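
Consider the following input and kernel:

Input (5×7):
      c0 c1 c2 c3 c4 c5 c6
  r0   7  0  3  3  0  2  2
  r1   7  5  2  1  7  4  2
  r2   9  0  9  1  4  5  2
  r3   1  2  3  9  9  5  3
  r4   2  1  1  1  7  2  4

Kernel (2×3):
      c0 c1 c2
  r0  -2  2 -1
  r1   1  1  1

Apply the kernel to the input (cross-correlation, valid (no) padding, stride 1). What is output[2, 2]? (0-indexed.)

1

The receptive field on the input at this output position is [9 1 4 / 3 9 9]. Elementwise product with the kernel and sum: 9·-2 + 1·2 + 4·-1 + 3·1 + 9·1 + 9·1.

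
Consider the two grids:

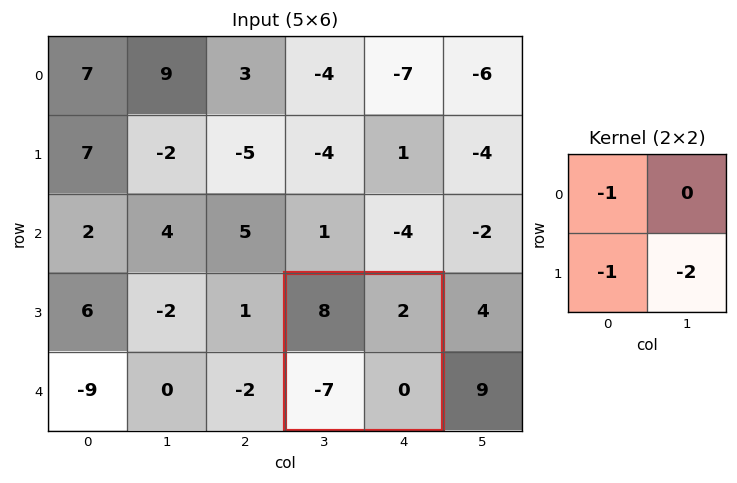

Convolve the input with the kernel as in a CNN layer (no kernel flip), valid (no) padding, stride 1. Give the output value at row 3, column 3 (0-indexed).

-1

The receptive field on the input at this output position is [8 2 / -7 0]. Elementwise product with the kernel and sum: 8·-1 + -7·-1 + 0·-2.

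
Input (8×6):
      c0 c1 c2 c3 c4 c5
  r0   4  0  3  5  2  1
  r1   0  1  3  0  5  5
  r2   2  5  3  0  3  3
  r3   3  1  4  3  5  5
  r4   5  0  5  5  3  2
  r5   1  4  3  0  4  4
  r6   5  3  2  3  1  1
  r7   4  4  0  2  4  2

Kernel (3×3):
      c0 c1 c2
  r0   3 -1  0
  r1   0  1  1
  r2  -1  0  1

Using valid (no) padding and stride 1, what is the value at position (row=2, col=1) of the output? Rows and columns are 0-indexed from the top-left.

24

The receptive field on the input at this output position is [5 3 0 / 1 4 3 / 0 5 5]. Elementwise product with the kernel and sum: 5·3 + 3·-1 + 4·1 + 3·1 + 0·-1 + 5·1.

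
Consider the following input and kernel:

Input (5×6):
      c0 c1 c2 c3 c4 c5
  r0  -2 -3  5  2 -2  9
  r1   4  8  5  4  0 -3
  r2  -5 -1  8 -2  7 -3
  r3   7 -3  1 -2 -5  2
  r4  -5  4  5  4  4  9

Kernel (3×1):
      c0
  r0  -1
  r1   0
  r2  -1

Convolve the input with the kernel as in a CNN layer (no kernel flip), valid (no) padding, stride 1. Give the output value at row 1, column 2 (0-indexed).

The receptive field on the input at this output position is [5 / 8 / 1]. Elementwise product with the kernel and sum: 5·-1 + 1·-1.

-6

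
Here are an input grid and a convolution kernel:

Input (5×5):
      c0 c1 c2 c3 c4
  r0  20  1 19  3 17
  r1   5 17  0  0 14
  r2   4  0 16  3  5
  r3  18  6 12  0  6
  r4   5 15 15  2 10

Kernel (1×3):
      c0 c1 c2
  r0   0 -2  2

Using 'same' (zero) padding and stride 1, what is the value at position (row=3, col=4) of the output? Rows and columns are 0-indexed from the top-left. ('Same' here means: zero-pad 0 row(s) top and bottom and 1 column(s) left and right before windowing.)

-12

The receptive field on the zero-padded input at this output position is [0 6 0]. Elementwise product with the kernel and sum: 6·-2 + 0·2.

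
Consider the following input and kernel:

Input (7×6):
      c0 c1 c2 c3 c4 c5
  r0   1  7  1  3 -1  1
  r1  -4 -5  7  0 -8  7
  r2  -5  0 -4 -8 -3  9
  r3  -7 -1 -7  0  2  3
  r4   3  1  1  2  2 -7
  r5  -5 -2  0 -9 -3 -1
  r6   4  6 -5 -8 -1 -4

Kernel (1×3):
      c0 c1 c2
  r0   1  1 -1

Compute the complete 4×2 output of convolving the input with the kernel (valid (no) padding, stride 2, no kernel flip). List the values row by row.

Output[0,0]: The receptive field on the input at this output position is [1 7 1]. Elementwise product with the kernel and sum: 1·1 + 7·1 + 1·-1.

7 5
-1 -9
3 1
15 -12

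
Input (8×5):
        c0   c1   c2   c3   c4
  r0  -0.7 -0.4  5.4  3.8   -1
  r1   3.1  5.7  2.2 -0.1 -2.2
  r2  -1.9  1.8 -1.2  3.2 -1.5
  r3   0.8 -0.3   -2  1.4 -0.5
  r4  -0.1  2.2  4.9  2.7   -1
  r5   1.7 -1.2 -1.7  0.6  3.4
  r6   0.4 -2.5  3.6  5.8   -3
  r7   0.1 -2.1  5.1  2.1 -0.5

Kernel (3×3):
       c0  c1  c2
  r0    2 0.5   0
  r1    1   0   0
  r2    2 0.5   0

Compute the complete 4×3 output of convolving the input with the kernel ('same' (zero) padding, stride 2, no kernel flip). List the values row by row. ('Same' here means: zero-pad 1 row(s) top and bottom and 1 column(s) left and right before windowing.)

1.55 12.1 2.5
1.95 12.7 4.45
1.25 -2.65 8.15
0.9 -7.4 12.65

Output[0,0]: The receptive field on the zero-padded input at this output position is [0 0 0 / 0 -0.7 -0.4 / 0 3.1 5.7]. Elementwise product with the kernel and sum: 0·2 + 0·0.5 + 0·1 + 0·2 + 3.1·0.5.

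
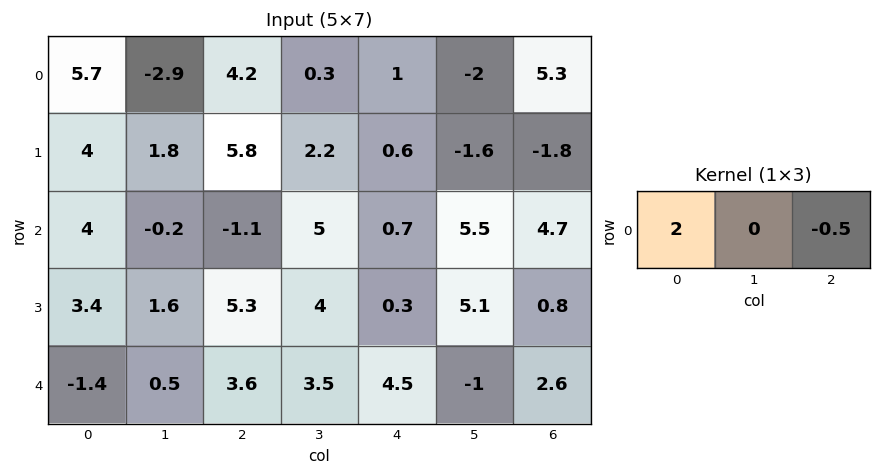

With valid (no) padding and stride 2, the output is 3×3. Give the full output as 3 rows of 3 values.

Output[0,0]: The receptive field on the input at this output position is [5.7 -2.9 4.2]. Elementwise product with the kernel and sum: 5.7·2 + 4.2·-0.5.

9.3 7.9 -0.65
8.55 -2.55 -0.95
-4.6 4.95 7.7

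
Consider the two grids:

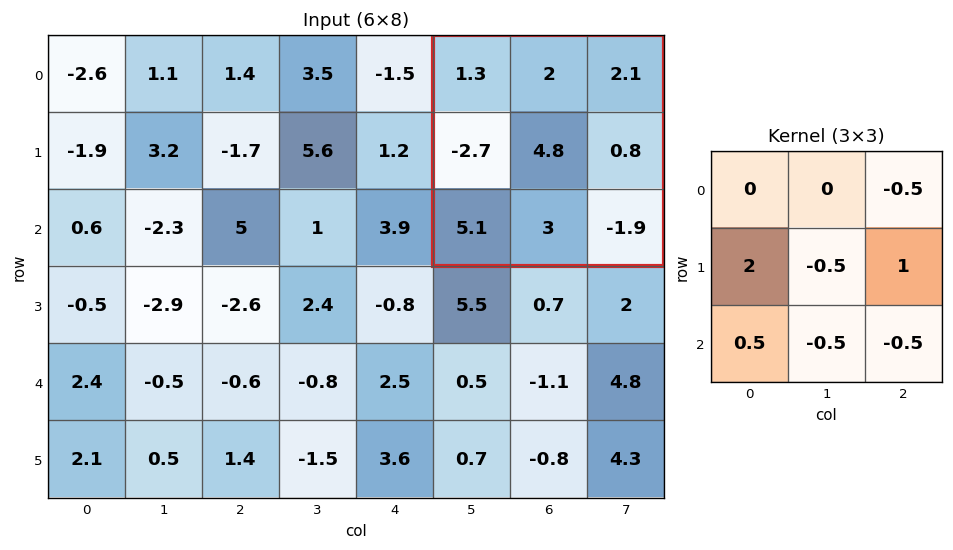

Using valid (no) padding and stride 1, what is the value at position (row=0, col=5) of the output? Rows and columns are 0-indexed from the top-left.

The receptive field on the input at this output position is [1.3 2 2.1 / -2.7 4.8 0.8 / 5.1 3 -1.9]. Elementwise product with the kernel and sum: 2.1·-0.5 + -2.7·2 + 4.8·-0.5 + 0.8·1 + 5.1·0.5 + 3·-0.5 + -1.9·-0.5.

-6.05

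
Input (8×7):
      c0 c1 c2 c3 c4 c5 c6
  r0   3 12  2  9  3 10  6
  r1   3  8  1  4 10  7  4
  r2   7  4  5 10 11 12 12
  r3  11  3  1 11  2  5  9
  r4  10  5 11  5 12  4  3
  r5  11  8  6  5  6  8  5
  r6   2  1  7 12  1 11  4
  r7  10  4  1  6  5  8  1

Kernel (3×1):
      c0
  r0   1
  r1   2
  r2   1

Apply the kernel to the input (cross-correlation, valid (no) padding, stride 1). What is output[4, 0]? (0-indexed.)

34

The receptive field on the input at this output position is [10 / 11 / 2]. Elementwise product with the kernel and sum: 10·1 + 11·2 + 2·1.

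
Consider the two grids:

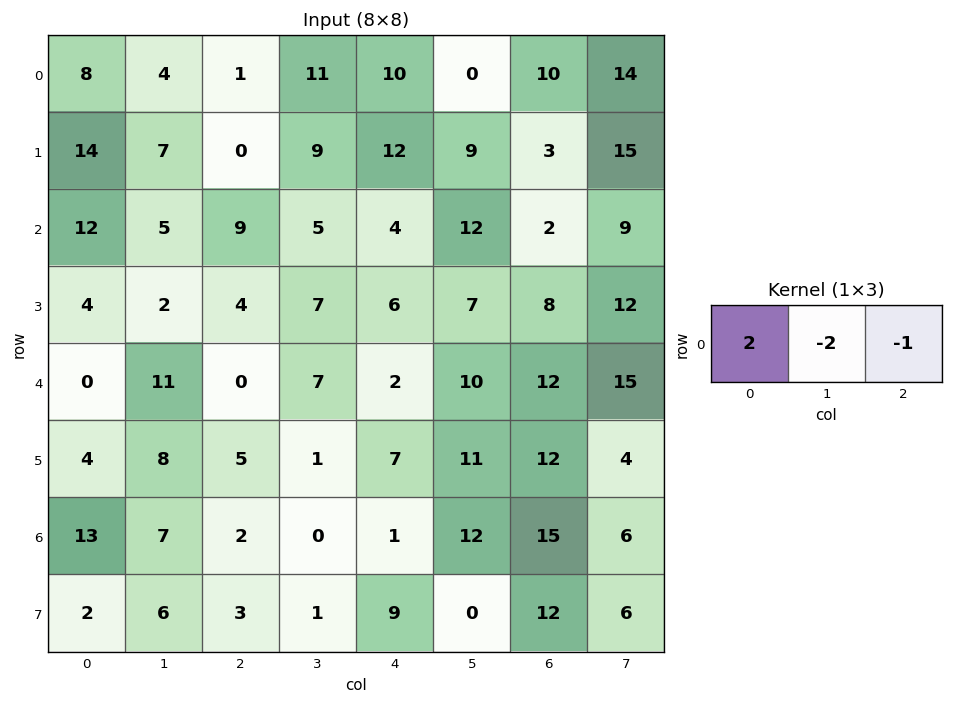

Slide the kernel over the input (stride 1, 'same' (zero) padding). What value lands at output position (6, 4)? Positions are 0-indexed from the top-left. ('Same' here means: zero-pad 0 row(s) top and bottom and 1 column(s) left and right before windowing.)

-14

The receptive field on the zero-padded input at this output position is [0 1 12]. Elementwise product with the kernel and sum: 0·2 + 1·-2 + 12·-1.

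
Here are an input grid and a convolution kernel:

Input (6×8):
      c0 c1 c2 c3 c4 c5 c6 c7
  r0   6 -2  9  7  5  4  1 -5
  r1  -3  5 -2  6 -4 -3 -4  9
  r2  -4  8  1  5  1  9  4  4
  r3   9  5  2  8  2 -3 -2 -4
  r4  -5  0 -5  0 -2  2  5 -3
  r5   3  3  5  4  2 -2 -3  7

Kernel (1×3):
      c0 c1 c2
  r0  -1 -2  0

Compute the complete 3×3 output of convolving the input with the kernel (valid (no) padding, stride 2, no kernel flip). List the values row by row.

-2 -23 -13
-12 -11 -19
5 5 -2

Output[0,0]: The receptive field on the input at this output position is [6 -2 9]. Elementwise product with the kernel and sum: 6·-1 + -2·-2.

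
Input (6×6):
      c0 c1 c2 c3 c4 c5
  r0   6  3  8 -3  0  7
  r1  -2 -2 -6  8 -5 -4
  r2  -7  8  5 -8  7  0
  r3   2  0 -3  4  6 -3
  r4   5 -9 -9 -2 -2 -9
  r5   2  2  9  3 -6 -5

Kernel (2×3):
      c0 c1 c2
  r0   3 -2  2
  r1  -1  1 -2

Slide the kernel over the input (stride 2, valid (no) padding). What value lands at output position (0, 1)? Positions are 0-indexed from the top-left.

54

The receptive field on the input at this output position is [8 -3 0 / -6 8 -5]. Elementwise product with the kernel and sum: 8·3 + -3·-2 + 0·2 + -6·-1 + 8·1 + -5·-2.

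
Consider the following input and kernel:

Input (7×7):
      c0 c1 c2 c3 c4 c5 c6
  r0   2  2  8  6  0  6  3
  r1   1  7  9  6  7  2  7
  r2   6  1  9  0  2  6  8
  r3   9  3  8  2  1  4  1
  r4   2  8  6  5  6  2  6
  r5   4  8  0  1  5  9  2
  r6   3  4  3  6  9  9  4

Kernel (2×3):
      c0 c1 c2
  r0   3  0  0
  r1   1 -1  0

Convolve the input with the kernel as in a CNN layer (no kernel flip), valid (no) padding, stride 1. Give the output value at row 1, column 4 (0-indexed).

The receptive field on the input at this output position is [7 2 7 / 2 6 8]. Elementwise product with the kernel and sum: 7·3 + 2·1 + 6·-1.

17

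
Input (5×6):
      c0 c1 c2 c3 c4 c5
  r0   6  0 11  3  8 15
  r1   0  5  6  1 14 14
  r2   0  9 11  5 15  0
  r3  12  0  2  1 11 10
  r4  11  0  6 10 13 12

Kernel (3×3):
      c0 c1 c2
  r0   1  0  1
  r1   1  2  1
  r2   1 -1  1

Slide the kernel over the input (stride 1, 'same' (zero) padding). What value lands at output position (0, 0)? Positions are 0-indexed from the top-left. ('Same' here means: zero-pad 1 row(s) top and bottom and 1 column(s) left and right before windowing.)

17

The receptive field on the zero-padded input at this output position is [0 0 0 / 0 6 0 / 0 0 5]. Elementwise product with the kernel and sum: 0·1 + 0·1 + 0·1 + 6·2 + 0·1 + 0·1 + 0·-1 + 5·1.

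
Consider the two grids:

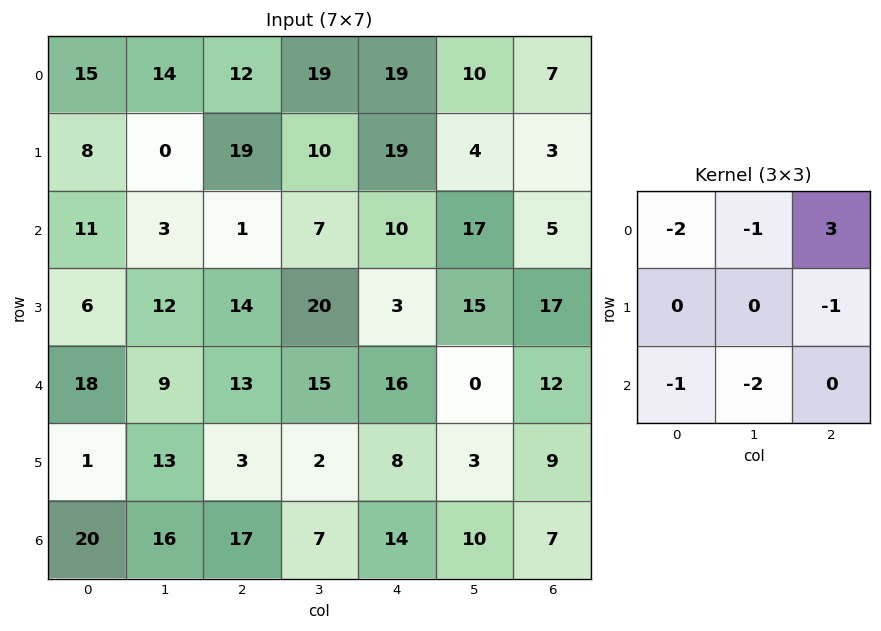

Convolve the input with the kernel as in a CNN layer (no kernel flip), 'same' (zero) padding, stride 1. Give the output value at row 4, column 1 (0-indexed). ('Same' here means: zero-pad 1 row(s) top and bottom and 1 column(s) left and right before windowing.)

-22

The receptive field on the zero-padded input at this output position is [6 12 14 / 18 9 13 / 1 13 3]. Elementwise product with the kernel and sum: 6·-2 + 12·-1 + 14·3 + 13·-1 + 1·-1 + 13·-2.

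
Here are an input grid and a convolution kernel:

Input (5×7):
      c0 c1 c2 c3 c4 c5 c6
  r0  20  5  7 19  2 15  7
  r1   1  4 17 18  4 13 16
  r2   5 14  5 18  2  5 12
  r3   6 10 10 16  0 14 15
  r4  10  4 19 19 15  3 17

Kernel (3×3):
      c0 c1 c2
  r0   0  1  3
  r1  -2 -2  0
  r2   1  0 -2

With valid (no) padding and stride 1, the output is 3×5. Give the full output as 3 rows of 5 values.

Output[0,0]: The receptive field on the input at this output position is [20 5 7 / 1 4 17 / 5 14 5]. Elementwise product with the kernel and sum: 5·1 + 7·3 + 1·-2 + 4·-2 + 5·1 + 5·-2.

11 0 -44 11 -20
3 11 -6 -9 17
-31 -15 -39 -2 -6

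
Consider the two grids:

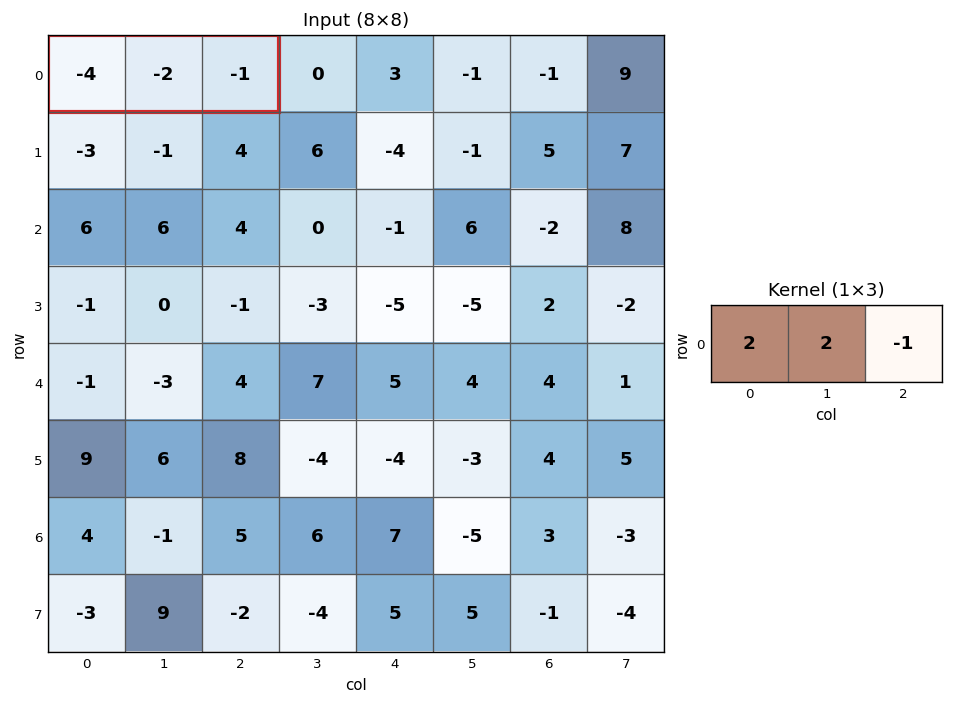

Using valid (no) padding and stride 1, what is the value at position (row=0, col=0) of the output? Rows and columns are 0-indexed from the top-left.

The receptive field on the input at this output position is [-4 -2 -1]. Elementwise product with the kernel and sum: -4·2 + -2·2 + -1·-1.

-11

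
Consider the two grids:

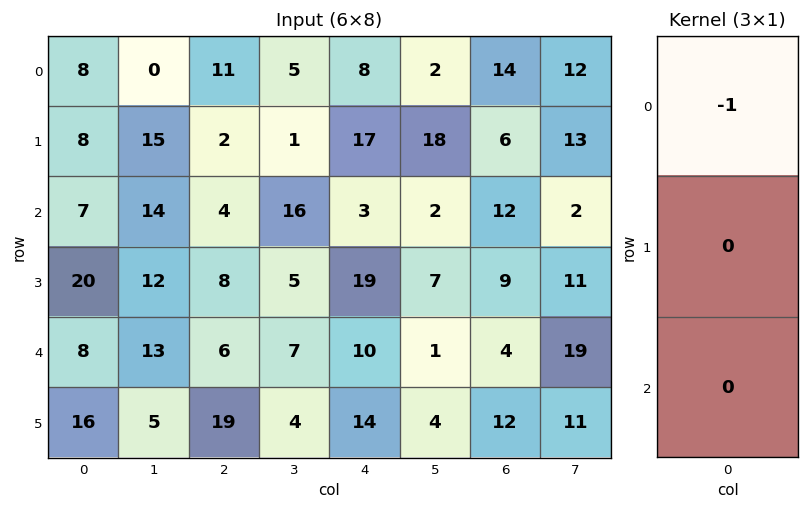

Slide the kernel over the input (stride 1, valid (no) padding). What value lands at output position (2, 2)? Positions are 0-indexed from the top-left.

-4

The receptive field on the input at this output position is [4 / 8 / 6]. Elementwise product with the kernel and sum: 4·-1.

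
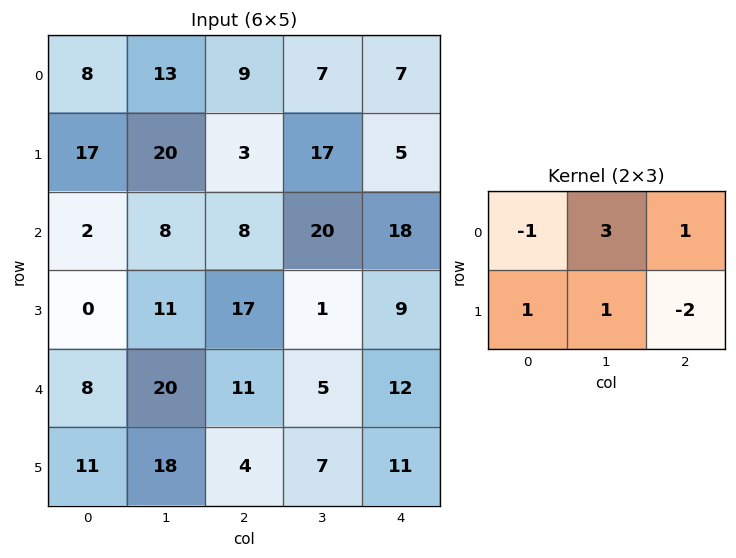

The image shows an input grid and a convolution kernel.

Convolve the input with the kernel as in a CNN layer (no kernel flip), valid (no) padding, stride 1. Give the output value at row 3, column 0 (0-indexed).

The receptive field on the input at this output position is [0 11 17 / 8 20 11]. Elementwise product with the kernel and sum: 0·-1 + 11·3 + 17·1 + 8·1 + 20·1 + 11·-2.

56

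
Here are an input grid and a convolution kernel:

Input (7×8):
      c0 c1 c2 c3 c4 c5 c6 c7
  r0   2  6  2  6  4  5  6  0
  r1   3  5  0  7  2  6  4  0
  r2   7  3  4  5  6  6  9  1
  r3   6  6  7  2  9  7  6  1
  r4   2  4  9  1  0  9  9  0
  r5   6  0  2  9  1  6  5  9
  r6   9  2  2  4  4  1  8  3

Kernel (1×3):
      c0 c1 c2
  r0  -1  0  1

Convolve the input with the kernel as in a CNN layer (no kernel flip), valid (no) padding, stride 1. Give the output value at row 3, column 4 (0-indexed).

-3

The receptive field on the input at this output position is [9 7 6]. Elementwise product with the kernel and sum: 9·-1 + 6·1.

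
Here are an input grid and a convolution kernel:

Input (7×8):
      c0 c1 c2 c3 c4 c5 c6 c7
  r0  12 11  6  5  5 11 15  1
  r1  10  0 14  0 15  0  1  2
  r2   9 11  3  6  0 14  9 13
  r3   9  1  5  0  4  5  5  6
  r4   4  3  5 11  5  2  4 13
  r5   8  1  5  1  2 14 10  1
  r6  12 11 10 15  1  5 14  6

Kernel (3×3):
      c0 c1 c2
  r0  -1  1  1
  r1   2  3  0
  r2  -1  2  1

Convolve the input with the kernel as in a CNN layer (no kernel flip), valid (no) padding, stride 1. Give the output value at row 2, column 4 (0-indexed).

49

The receptive field on the input at this output position is [0 14 9 / 4 5 5 / 5 2 4]. Elementwise product with the kernel and sum: 0·-1 + 14·1 + 9·1 + 4·2 + 5·3 + 5·-1 + 2·2 + 4·1.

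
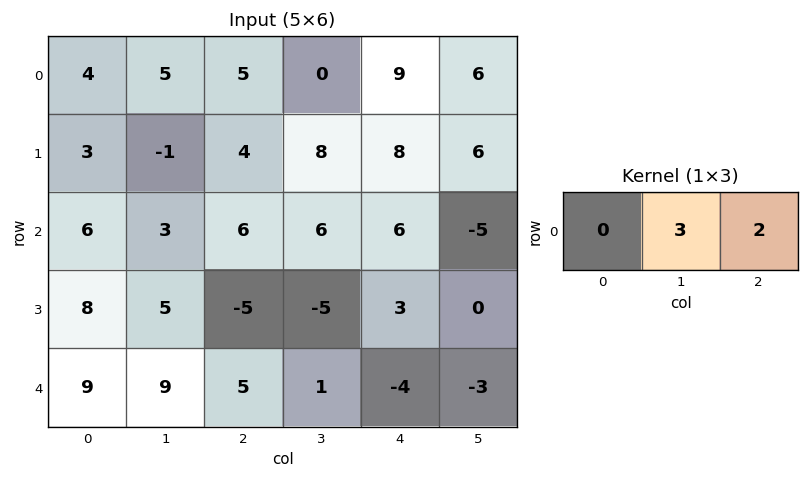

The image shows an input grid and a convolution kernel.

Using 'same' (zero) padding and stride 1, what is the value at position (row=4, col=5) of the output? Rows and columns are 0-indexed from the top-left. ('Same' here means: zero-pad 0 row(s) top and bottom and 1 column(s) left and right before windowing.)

-9

The receptive field on the zero-padded input at this output position is [-4 -3 0]. Elementwise product with the kernel and sum: -3·3 + 0·2.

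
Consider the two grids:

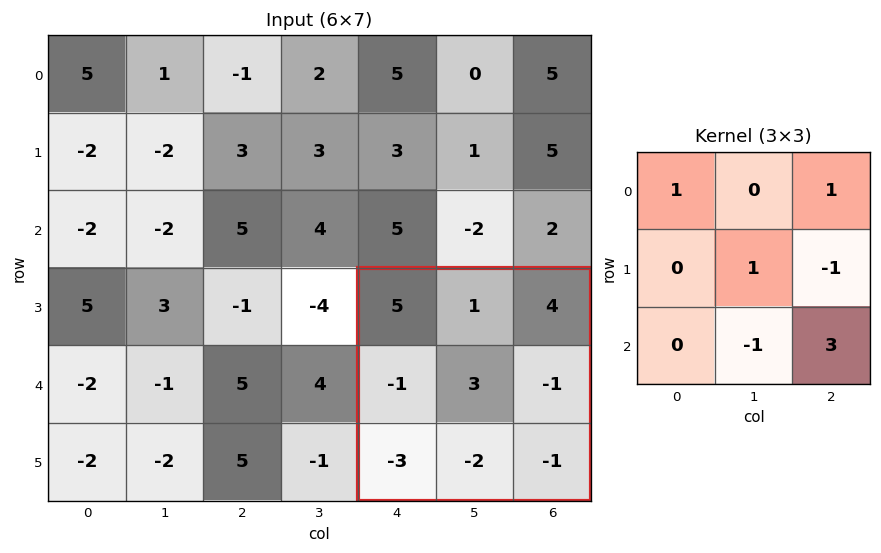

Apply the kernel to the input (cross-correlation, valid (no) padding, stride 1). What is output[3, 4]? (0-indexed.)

12

The receptive field on the input at this output position is [5 1 4 / -1 3 -1 / -3 -2 -1]. Elementwise product with the kernel and sum: 5·1 + 4·1 + 3·1 + -1·-1 + -2·-1 + -1·3.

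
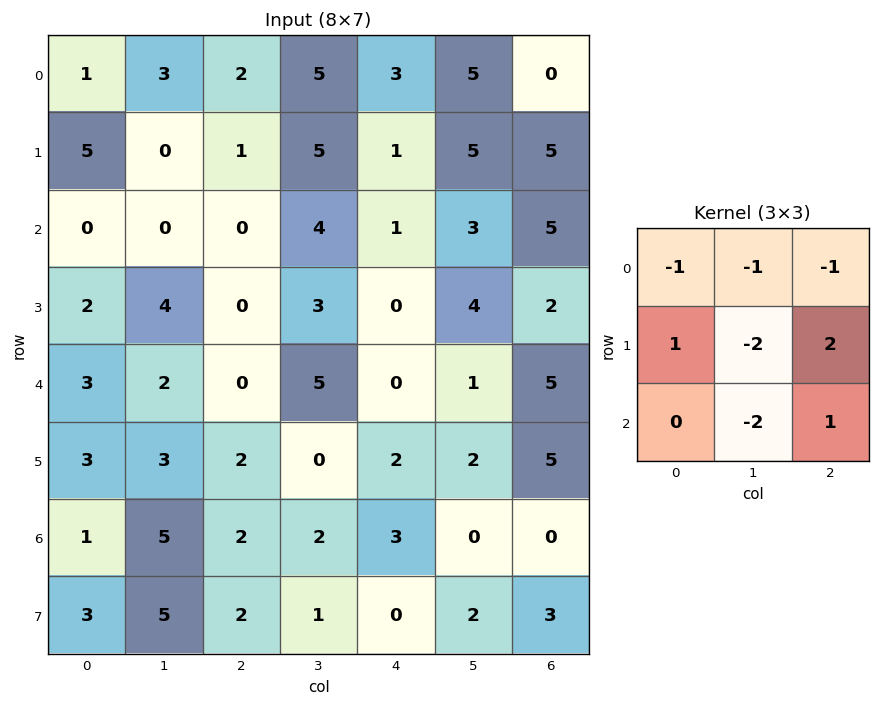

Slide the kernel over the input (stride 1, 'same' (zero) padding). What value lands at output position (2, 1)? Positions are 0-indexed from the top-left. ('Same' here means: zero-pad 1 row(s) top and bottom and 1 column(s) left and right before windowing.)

-14

The receptive field on the zero-padded input at this output position is [5 0 1 / 0 0 0 / 2 4 0]. Elementwise product with the kernel and sum: 5·-1 + 0·-1 + 1·-1 + 0·1 + 0·-2 + 0·2 + 4·-2 + 0·1.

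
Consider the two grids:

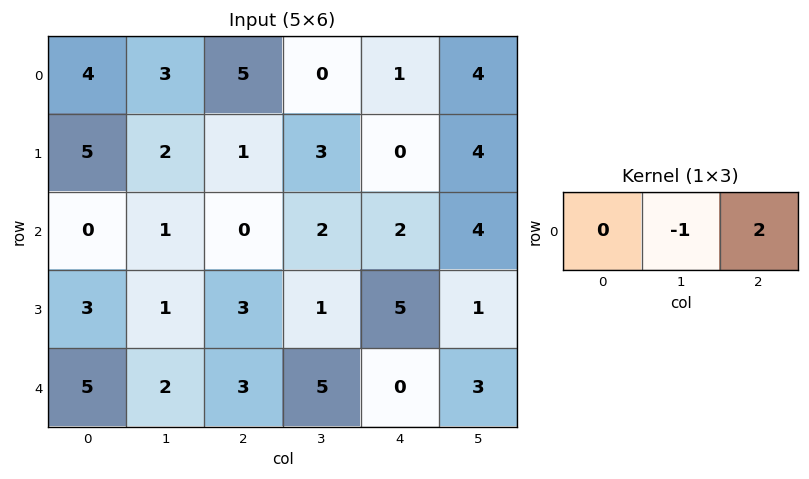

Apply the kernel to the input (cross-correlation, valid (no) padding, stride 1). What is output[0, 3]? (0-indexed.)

7

The receptive field on the input at this output position is [0 1 4]. Elementwise product with the kernel and sum: 1·-1 + 4·2.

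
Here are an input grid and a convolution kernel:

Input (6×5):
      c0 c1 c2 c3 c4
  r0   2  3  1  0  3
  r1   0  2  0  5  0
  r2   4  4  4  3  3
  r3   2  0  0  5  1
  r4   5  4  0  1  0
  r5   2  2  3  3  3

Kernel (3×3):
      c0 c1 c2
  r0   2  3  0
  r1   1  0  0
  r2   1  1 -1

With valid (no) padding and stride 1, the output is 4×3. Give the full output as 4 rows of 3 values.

Output[0,0]: The receptive field on the input at this output position is [2 3 1 / 0 2 0 / 4 4 4]. Elementwise product with the kernel and sum: 2·2 + 3·3 + 0·1 + 4·1 + 4·1 + 4·-1.

17 16 6
12 3 23
31 23 18
10 6 18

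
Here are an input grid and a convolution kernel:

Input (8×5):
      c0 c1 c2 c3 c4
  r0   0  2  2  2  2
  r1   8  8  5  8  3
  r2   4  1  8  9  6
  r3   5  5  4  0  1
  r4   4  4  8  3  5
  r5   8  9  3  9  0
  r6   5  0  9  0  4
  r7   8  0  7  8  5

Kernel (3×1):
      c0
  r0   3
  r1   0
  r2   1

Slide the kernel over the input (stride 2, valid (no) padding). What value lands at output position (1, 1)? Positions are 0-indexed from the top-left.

32

The receptive field on the input at this output position is [8 / 4 / 8]. Elementwise product with the kernel and sum: 8·3 + 8·1.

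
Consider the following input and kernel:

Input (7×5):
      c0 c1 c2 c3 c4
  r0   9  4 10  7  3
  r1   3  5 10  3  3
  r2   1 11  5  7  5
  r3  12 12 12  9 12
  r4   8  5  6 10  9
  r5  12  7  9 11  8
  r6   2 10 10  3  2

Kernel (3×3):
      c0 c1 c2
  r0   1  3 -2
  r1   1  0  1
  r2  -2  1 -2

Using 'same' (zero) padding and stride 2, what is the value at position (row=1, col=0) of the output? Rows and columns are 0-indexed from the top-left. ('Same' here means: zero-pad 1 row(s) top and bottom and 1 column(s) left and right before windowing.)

-2

The receptive field on the zero-padded input at this output position is [0 3 5 / 0 1 11 / 0 12 12]. Elementwise product with the kernel and sum: 0·1 + 3·3 + 5·-2 + 0·1 + 11·1 + 0·-2 + 12·1 + 12·-2.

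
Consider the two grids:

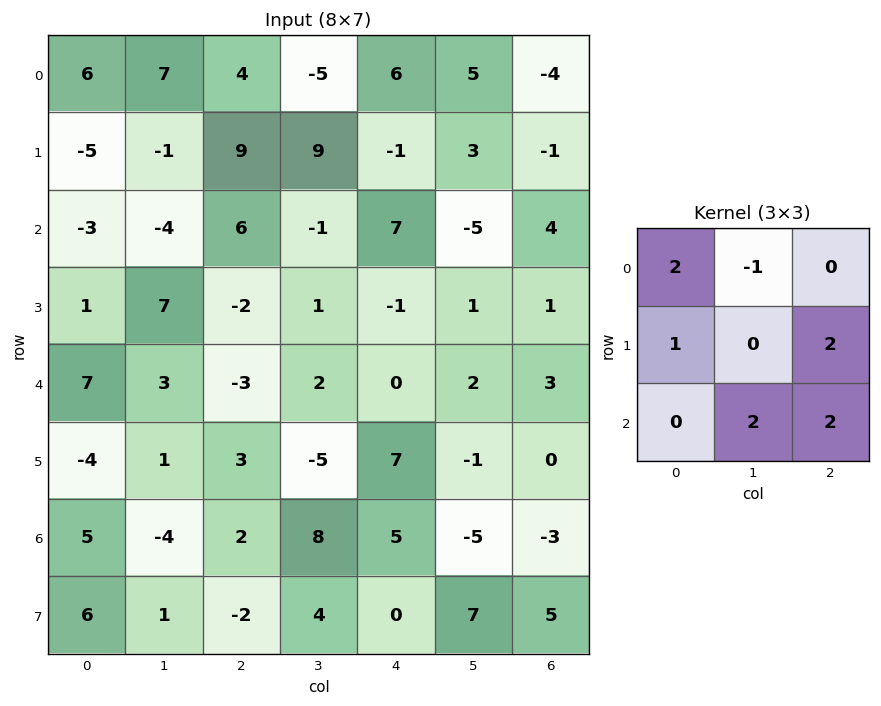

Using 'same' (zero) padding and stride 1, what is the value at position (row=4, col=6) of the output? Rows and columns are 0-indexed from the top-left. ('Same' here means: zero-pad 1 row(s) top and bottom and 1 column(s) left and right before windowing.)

3

The receptive field on the zero-padded input at this output position is [1 1 0 / 2 3 0 / -1 0 0]. Elementwise product with the kernel and sum: 1·2 + 1·-1 + 2·1 + 0·2 + 0·2 + 0·2.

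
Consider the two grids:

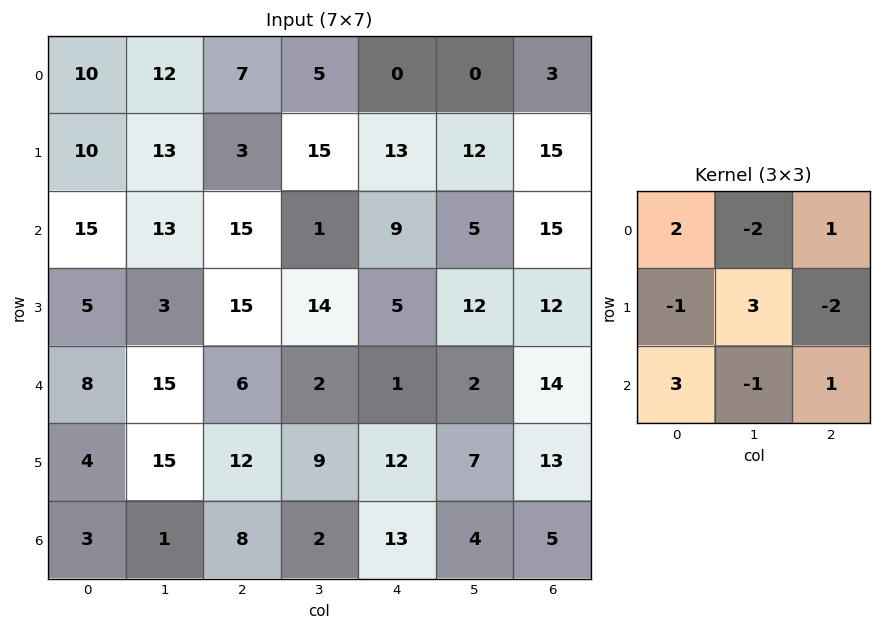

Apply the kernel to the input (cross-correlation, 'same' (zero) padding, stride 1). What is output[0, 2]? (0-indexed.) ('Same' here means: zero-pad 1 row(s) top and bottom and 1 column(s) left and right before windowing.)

50

The receptive field on the zero-padded input at this output position is [0 0 0 / 12 7 5 / 13 3 15]. Elementwise product with the kernel and sum: 0·2 + 0·-2 + 0·1 + 12·-1 + 7·3 + 5·-2 + 13·3 + 3·-1 + 15·1.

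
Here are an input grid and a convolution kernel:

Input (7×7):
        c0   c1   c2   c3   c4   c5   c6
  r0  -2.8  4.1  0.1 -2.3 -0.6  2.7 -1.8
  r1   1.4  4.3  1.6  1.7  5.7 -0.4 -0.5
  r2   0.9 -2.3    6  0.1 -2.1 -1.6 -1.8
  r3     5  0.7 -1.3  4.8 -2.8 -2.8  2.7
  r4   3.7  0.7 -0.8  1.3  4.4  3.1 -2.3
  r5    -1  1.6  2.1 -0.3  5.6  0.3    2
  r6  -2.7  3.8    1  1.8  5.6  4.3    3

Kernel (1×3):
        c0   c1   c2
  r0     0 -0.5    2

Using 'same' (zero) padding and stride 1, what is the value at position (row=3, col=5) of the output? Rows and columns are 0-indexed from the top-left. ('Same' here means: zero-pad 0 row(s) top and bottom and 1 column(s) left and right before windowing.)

The receptive field on the zero-padded input at this output position is [-2.8 -2.8 2.7]. Elementwise product with the kernel and sum: -2.8·-0.5 + 2.7·2.

6.8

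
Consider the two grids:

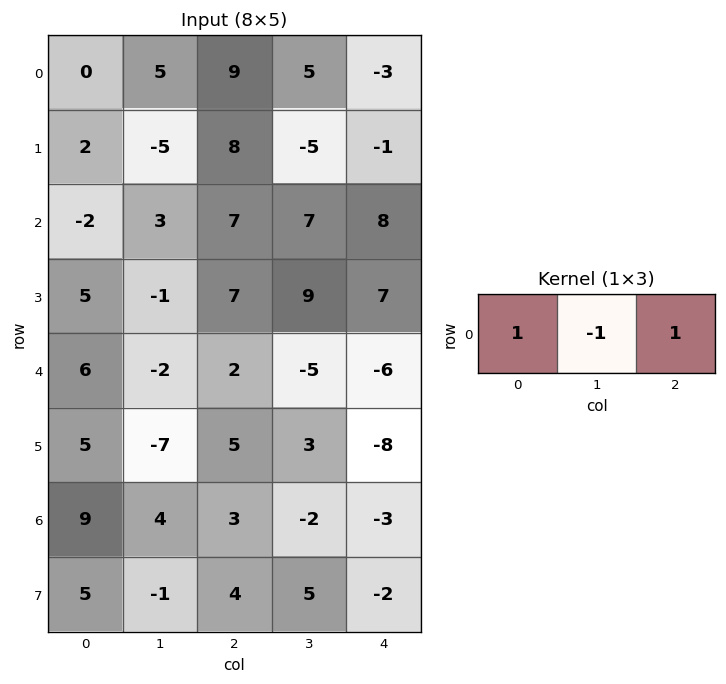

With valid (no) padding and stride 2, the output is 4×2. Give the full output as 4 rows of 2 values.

4 1
2 8
10 1
8 2

Output[0,0]: The receptive field on the input at this output position is [0 5 9]. Elementwise product with the kernel and sum: 0·1 + 5·-1 + 9·1.
Output[0,1]: The receptive field on the input at this output position is [9 5 -3]. Elementwise product with the kernel and sum: 9·1 + 5·-1 + -3·1.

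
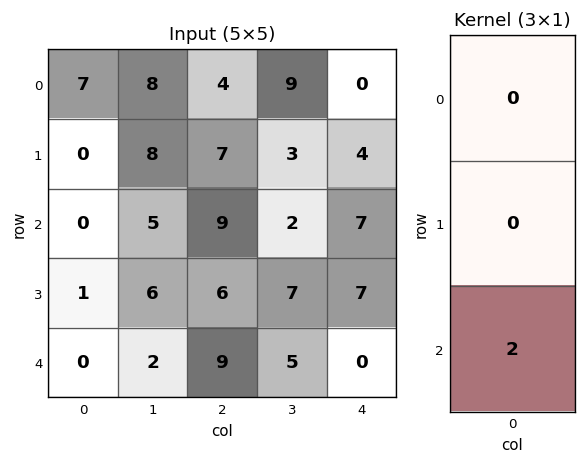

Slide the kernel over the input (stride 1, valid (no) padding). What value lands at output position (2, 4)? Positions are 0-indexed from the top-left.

0

The receptive field on the input at this output position is [7 / 7 / 0]. Elementwise product with the kernel and sum: 0·2.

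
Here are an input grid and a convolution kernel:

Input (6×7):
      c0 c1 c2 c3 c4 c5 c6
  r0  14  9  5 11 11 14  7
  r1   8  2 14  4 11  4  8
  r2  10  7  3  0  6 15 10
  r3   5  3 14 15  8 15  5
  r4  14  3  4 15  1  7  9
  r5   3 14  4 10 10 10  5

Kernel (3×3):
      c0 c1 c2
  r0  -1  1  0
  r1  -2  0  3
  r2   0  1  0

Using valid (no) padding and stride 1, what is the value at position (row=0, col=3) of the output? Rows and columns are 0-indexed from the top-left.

The receptive field on the input at this output position is [11 11 14 / 4 11 4 / 0 6 15]. Elementwise product with the kernel and sum: 11·-1 + 11·1 + 4·-2 + 4·3 + 6·1.

10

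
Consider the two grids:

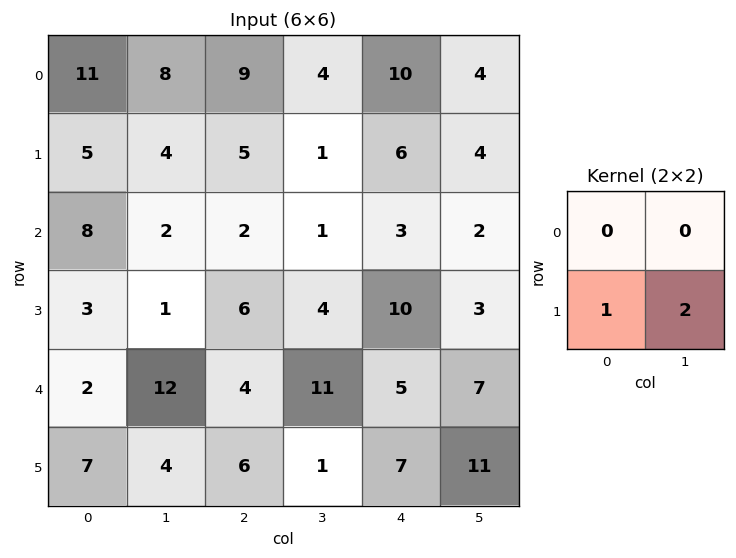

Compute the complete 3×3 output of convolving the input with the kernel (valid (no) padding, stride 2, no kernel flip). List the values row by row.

Output[0,0]: The receptive field on the input at this output position is [11 8 / 5 4]. Elementwise product with the kernel and sum: 5·1 + 4·2.
Output[0,1]: The receptive field on the input at this output position is [9 4 / 5 1]. Elementwise product with the kernel and sum: 5·1 + 1·2.

13 7 14
5 14 16
15 8 29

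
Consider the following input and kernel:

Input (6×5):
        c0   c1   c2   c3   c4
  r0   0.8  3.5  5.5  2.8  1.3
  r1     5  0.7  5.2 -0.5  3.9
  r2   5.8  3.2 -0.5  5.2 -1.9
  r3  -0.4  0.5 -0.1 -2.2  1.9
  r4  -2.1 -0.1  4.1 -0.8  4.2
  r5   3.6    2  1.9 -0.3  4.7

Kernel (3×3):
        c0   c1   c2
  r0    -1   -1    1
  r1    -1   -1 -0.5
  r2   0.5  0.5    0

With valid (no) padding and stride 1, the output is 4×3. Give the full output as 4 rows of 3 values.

Output[0,0]: The receptive field on the input at this output position is [0.8 3.5 5.5 / 5 0.7 5.2 / 5.8 3.2 -0.5]. Elementwise product with the kernel and sum: 0.8·-1 + 3.5·-1 + 5.5·1 + 5·-1 + 0.7·-1 + 5.2·-0.5 + 5.8·0.5 + 3.2·0.5.

-2.6 -10.5 -11.3
-9.2 -11.5 -5.7
-10.65 5.2 -3.6
2.75 -4.25 -0.4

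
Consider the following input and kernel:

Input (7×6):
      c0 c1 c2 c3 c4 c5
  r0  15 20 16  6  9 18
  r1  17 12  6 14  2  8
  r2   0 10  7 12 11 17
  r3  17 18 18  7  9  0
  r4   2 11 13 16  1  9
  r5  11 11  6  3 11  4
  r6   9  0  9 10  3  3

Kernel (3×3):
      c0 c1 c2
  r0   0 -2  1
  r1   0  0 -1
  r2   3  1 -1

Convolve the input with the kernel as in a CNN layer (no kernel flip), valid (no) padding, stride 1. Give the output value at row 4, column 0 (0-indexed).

3

The receptive field on the input at this output position is [2 11 13 / 11 11 6 / 9 0 9]. Elementwise product with the kernel and sum: 11·-2 + 13·1 + 6·-1 + 9·3 + 0·1 + 9·-1.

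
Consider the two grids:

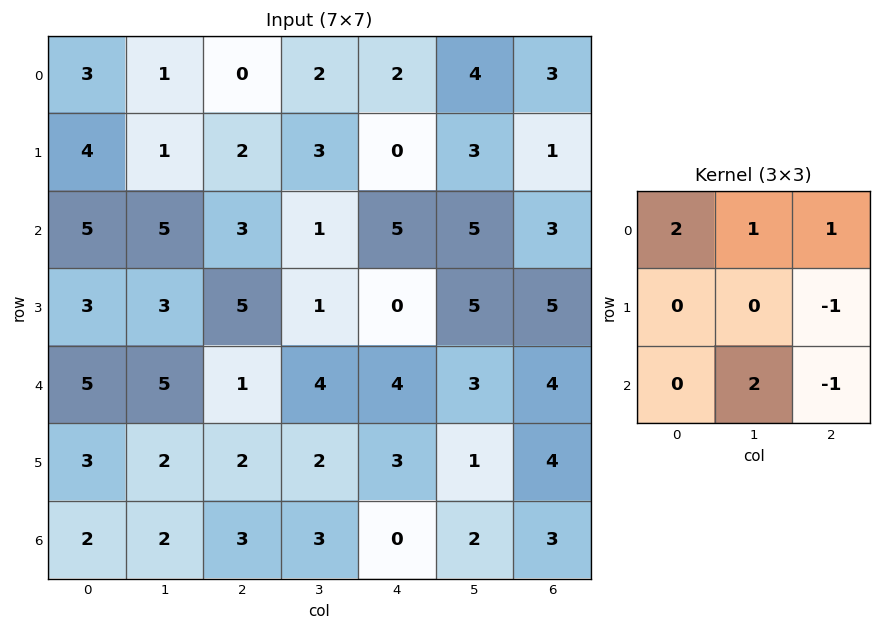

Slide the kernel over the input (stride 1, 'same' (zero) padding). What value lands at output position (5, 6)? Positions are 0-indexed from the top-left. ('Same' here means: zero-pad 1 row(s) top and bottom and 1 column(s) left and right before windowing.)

16

The receptive field on the zero-padded input at this output position is [3 4 0 / 1 4 0 / 2 3 0]. Elementwise product with the kernel and sum: 3·2 + 4·1 + 0·1 + 0·-1 + 3·2 + 0·-1.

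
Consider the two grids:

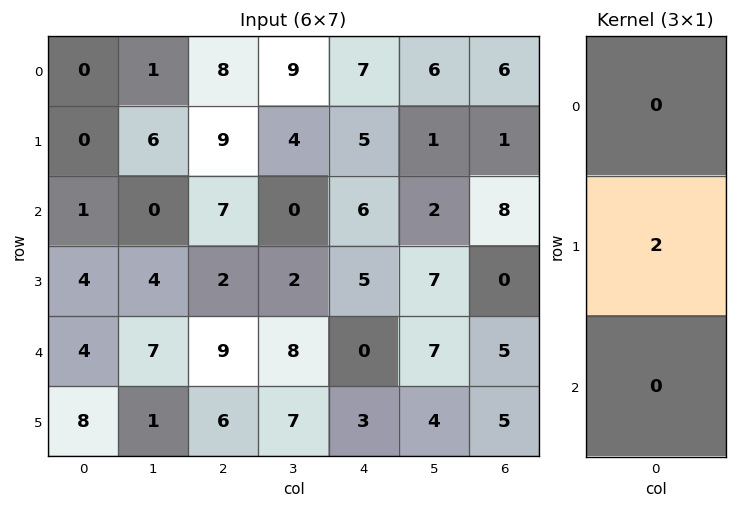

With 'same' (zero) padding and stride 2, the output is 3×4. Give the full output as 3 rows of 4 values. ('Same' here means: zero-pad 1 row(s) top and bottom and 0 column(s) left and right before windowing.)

Output[0,0]: The receptive field on the zero-padded input at this output position is [0 / 0 / 0]. Elementwise product with the kernel and sum: 0·2.
Output[0,1]: The receptive field on the zero-padded input at this output position is [0 / 8 / 9]. Elementwise product with the kernel and sum: 8·2.

0 16 14 12
2 14 12 16
8 18 0 10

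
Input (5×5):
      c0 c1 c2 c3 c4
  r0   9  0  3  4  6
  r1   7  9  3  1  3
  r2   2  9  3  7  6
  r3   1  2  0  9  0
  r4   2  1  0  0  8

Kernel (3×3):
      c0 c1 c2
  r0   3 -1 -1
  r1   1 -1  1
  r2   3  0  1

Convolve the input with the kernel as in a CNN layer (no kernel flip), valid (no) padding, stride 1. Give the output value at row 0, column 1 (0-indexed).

34

The receptive field on the input at this output position is [0 3 4 / 9 3 1 / 9 3 7]. Elementwise product with the kernel and sum: 0·3 + 3·-1 + 4·-1 + 9·1 + 3·-1 + 1·1 + 9·3 + 7·1.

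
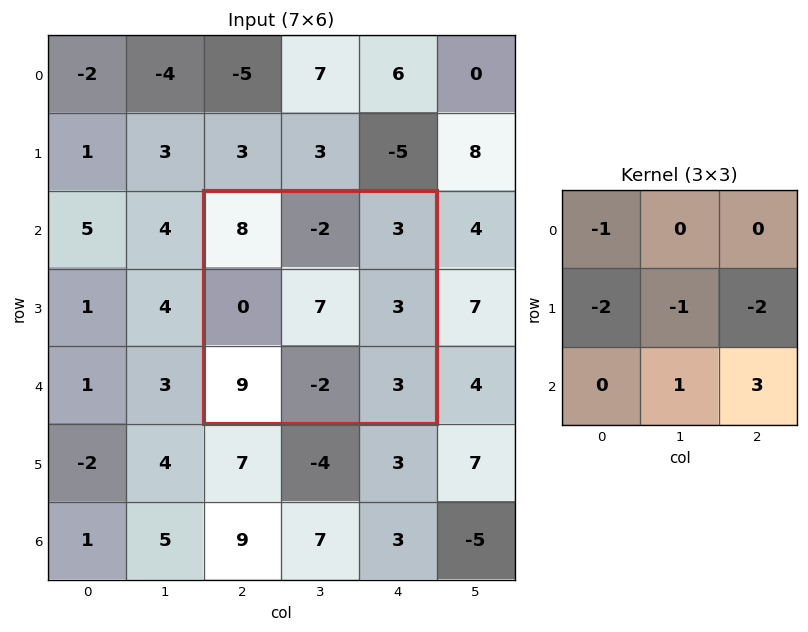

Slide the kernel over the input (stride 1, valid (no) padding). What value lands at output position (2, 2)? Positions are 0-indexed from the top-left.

The receptive field on the input at this output position is [8 -2 3 / 0 7 3 / 9 -2 3]. Elementwise product with the kernel and sum: 8·-1 + 0·-2 + 7·-1 + 3·-2 + -2·1 + 3·3.

-14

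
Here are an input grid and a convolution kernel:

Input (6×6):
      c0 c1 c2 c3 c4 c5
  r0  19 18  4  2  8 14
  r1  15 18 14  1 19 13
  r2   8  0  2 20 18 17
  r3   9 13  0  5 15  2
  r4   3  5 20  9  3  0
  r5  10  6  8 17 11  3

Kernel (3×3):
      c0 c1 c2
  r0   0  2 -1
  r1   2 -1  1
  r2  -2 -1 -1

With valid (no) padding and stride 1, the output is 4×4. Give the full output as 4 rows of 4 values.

40 7 0 -77
9 14 -35 37
-28 -24 -20 -5
13 -43 -15 -5

Output[0,0]: The receptive field on the input at this output position is [19 18 4 / 15 18 14 / 8 0 2]. Elementwise product with the kernel and sum: 18·2 + 4·-1 + 15·2 + 18·-1 + 14·1 + 8·-2 + 0·-1 + 2·-1.
Output[0,1]: The receptive field on the input at this output position is [18 4 2 / 18 14 1 / 0 2 20]. Elementwise product with the kernel and sum: 4·2 + 2·-1 + 18·2 + 14·-1 + 1·1 + 0·-2 + 2·-1 + 20·-1.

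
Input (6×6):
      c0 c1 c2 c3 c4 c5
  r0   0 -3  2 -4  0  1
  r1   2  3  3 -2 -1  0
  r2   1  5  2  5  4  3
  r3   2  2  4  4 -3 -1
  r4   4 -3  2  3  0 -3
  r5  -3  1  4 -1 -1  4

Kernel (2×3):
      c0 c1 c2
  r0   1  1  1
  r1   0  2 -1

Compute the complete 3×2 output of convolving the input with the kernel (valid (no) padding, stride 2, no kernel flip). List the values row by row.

2 -5
8 22
1 4

Output[0,0]: The receptive field on the input at this output position is [0 -3 2 / 2 3 3]. Elementwise product with the kernel and sum: 0·1 + -3·1 + 2·1 + 3·2 + 3·-1.
Output[0,1]: The receptive field on the input at this output position is [2 -4 0 / 3 -2 -1]. Elementwise product with the kernel and sum: 2·1 + -4·1 + 0·1 + -2·2 + -1·-1.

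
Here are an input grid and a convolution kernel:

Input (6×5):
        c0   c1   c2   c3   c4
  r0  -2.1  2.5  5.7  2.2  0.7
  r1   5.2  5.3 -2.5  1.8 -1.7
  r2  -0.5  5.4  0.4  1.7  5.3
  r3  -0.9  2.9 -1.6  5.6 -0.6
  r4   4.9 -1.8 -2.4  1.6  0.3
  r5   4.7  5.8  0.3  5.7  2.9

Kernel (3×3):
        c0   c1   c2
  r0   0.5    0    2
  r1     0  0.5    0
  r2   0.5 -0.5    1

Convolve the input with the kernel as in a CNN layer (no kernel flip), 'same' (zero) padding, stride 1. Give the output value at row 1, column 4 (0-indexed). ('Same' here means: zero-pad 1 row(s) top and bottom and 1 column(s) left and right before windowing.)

-1.55

The receptive field on the zero-padded input at this output position is [2.2 0.7 0 / 1.8 -1.7 0 / 1.7 5.3 0]. Elementwise product with the kernel and sum: 2.2·0.5 + 0·2 + -1.7·0.5 + 1.7·0.5 + 5.3·-0.5 + 0·1.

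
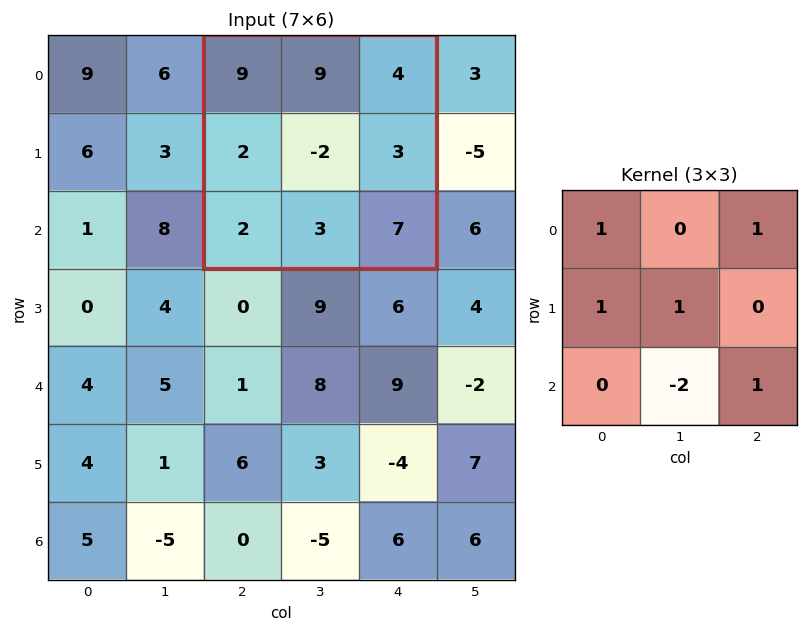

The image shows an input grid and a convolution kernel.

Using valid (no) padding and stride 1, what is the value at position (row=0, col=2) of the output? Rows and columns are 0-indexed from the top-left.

14

The receptive field on the input at this output position is [9 9 4 / 2 -2 3 / 2 3 7]. Elementwise product with the kernel and sum: 9·1 + 4·1 + 2·1 + -2·1 + 3·-2 + 7·1.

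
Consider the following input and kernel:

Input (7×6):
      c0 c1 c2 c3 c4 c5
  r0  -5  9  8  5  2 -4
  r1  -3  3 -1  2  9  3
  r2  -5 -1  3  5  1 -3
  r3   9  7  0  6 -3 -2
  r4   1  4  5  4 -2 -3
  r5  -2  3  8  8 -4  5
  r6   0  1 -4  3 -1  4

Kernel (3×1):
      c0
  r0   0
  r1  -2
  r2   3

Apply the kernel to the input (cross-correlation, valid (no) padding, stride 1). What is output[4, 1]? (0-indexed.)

-3

The receptive field on the input at this output position is [4 / 3 / 1]. Elementwise product with the kernel and sum: 3·-2 + 1·3.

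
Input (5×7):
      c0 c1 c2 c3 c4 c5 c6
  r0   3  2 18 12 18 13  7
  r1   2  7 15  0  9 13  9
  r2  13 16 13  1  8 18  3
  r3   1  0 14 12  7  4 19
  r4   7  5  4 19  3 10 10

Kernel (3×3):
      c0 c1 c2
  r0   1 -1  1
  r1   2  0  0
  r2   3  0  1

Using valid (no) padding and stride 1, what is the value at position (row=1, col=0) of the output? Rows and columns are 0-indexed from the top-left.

53

The receptive field on the input at this output position is [2 7 15 / 13 16 13 / 1 0 14]. Elementwise product with the kernel and sum: 2·1 + 7·-1 + 15·1 + 13·2 + 1·3 + 14·1.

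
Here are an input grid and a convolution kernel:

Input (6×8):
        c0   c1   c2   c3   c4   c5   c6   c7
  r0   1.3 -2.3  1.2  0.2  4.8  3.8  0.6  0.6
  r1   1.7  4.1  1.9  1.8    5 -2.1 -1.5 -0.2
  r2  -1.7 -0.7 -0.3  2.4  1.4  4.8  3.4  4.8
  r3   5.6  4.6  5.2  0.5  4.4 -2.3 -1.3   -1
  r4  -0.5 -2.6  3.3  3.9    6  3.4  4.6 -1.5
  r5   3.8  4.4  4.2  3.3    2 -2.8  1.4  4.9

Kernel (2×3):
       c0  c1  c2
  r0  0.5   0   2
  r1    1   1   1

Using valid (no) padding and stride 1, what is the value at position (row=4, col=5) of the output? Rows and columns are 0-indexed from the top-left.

2.2

The receptive field on the input at this output position is [3.4 4.6 -1.5 / -2.8 1.4 4.9]. Elementwise product with the kernel and sum: 3.4·0.5 + -1.5·2 + -2.8·1 + 1.4·1 + 4.9·1.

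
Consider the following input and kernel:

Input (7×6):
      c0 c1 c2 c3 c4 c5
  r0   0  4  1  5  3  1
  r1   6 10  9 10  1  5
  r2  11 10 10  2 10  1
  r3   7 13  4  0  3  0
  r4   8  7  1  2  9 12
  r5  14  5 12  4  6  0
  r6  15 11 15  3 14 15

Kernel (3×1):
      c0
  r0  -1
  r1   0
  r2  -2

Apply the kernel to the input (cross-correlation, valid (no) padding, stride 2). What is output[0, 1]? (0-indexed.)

The receptive field on the input at this output position is [1 / 9 / 10]. Elementwise product with the kernel and sum: 1·-1 + 10·-2.

-21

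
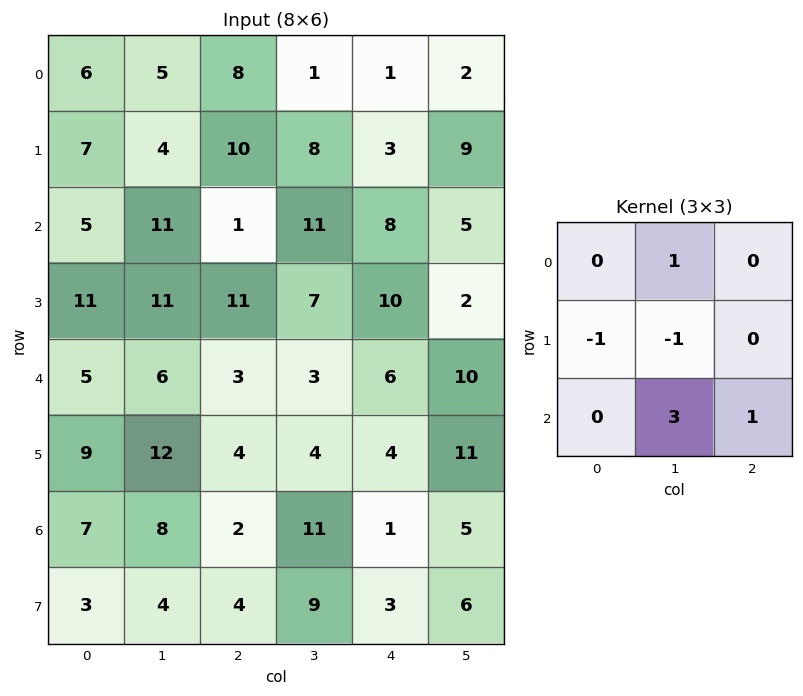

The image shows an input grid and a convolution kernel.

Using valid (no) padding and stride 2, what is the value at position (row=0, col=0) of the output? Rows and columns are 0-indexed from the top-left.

The receptive field on the input at this output position is [6 5 8 / 7 4 10 / 5 11 1]. Elementwise product with the kernel and sum: 5·1 + 7·-1 + 4·-1 + 11·3 + 1·1.

28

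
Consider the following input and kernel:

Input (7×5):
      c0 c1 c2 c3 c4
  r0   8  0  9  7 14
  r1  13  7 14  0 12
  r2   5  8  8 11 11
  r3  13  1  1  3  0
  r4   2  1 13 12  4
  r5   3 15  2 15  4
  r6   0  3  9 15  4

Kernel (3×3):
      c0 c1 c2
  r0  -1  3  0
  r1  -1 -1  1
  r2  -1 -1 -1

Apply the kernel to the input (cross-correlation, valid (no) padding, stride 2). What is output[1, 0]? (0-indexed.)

The receptive field on the input at this output position is [5 8 8 / 13 1 1 / 2 1 13]. Elementwise product with the kernel and sum: 5·-1 + 8·3 + 13·-1 + 1·-1 + 1·1 + 2·-1 + 1·-1 + 13·-1.

-10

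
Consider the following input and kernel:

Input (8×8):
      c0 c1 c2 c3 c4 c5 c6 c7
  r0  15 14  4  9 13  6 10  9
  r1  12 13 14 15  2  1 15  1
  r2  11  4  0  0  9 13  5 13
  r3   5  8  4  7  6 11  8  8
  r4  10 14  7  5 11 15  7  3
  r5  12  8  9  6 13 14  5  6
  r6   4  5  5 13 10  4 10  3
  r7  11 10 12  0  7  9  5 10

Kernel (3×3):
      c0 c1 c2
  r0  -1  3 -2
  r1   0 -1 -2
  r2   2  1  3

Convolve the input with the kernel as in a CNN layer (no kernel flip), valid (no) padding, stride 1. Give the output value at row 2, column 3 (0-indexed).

The receptive field on the input at this output position is [0 9 13 / 7 6 11 / 5 11 15]. Elementwise product with the kernel and sum: 0·-1 + 9·3 + 13·-2 + 6·-1 + 11·-2 + 5·2 + 11·1 + 15·3.

39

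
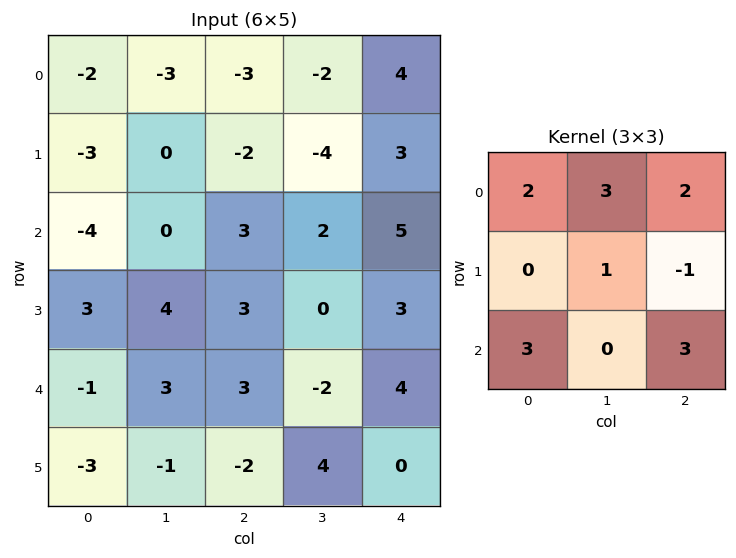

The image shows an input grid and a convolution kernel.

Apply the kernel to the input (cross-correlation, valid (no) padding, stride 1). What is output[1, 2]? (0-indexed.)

The receptive field on the input at this output position is [-2 -4 3 / 3 2 5 / 3 0 3]. Elementwise product with the kernel and sum: -2·2 + -4·3 + 3·2 + 2·1 + 5·-1 + 3·3 + 3·3.

5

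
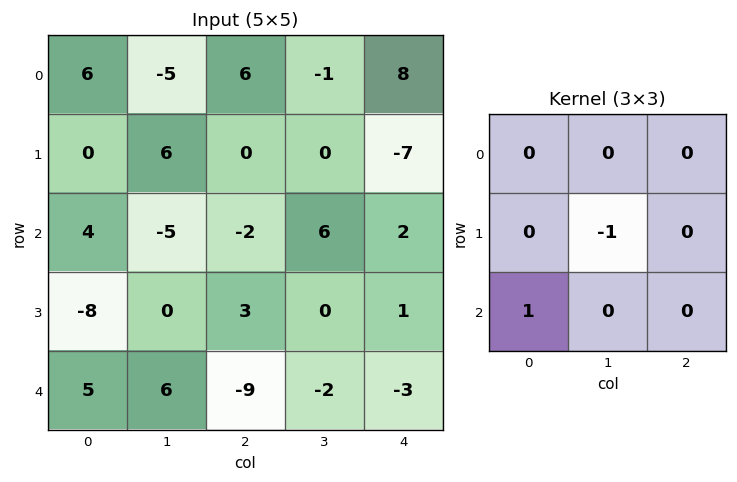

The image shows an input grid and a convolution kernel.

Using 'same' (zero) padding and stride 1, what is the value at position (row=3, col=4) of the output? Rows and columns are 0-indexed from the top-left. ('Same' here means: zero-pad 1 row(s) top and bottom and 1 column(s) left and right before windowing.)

-3

The receptive field on the zero-padded input at this output position is [6 2 0 / 0 1 0 / -2 -3 0]. Elementwise product with the kernel and sum: 1·-1 + -2·1.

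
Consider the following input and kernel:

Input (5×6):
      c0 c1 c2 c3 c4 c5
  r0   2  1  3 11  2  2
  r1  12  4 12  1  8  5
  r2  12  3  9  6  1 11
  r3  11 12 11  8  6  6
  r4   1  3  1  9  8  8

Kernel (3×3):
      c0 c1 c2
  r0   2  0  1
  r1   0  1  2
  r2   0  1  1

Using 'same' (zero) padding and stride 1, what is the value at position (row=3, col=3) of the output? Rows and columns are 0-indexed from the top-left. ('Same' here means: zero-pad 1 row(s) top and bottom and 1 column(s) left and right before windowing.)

The receptive field on the zero-padded input at this output position is [9 6 1 / 11 8 6 / 1 9 8]. Elementwise product with the kernel and sum: 9·2 + 1·1 + 8·1 + 6·2 + 9·1 + 8·1.

56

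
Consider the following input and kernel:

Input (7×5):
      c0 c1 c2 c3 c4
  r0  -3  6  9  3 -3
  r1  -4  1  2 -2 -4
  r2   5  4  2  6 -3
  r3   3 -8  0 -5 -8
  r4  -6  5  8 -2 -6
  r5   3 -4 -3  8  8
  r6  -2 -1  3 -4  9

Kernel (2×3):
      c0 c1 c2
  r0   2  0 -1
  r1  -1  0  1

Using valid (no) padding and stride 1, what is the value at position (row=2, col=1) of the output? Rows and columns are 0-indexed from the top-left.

5

The receptive field on the input at this output position is [4 2 6 / -8 0 -5]. Elementwise product with the kernel and sum: 4·2 + 6·-1 + -8·-1 + -5·1.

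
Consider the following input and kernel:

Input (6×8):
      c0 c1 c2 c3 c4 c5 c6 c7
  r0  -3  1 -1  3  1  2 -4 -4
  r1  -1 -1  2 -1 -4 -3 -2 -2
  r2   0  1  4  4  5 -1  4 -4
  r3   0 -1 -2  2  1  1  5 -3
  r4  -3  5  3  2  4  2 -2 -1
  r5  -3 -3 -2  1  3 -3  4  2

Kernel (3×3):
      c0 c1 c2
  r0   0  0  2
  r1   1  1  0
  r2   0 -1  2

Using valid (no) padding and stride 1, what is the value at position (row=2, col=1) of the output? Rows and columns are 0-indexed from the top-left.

The receptive field on the input at this output position is [1 4 4 / -1 -2 2 / 5 3 2]. Elementwise product with the kernel and sum: 4·2 + -1·1 + -2·1 + 3·-1 + 2·2.

6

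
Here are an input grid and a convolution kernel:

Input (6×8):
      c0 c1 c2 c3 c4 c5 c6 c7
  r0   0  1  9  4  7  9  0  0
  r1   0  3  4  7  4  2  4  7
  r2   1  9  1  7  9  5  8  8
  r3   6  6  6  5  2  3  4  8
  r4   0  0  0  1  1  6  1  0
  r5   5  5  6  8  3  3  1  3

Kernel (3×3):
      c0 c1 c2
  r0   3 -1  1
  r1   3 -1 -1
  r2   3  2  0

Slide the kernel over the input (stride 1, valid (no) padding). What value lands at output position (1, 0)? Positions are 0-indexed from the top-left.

The receptive field on the input at this output position is [0 3 4 / 1 9 1 / 6 6 6]. Elementwise product with the kernel and sum: 0·3 + 3·-1 + 4·1 + 1·3 + 9·-1 + 1·-1 + 6·3 + 6·2.

24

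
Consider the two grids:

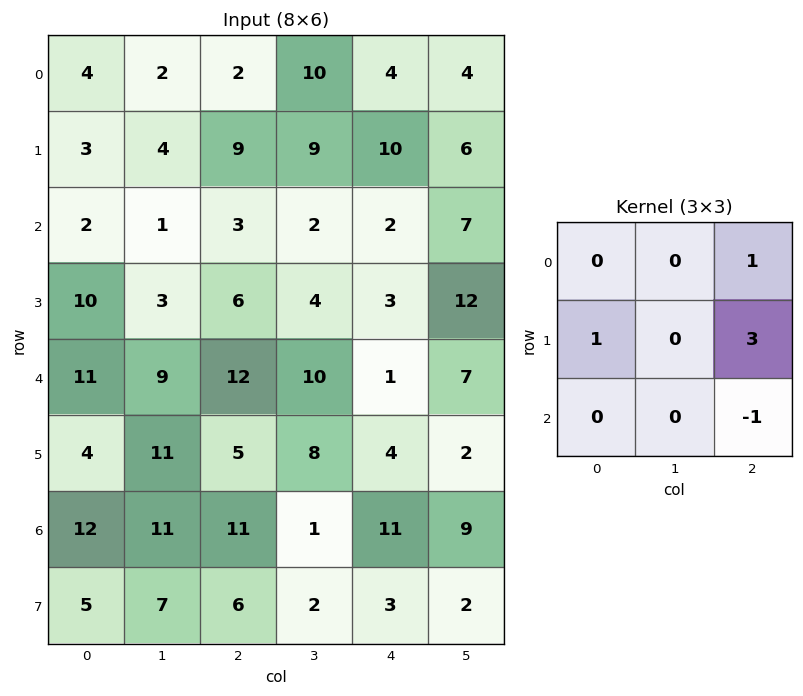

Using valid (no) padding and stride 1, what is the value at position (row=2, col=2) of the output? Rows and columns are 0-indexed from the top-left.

The receptive field on the input at this output position is [3 2 2 / 6 4 3 / 12 10 1]. Elementwise product with the kernel and sum: 2·1 + 6·1 + 3·3 + 1·-1.

16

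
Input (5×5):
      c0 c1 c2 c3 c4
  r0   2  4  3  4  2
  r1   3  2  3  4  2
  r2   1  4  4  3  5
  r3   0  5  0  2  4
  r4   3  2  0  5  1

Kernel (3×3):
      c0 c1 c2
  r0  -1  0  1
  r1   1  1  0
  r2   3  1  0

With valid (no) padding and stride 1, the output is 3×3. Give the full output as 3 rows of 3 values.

13 21 21
10 25 8
19 10 8

Output[0,0]: The receptive field on the input at this output position is [2 4 3 / 3 2 3 / 1 4 4]. Elementwise product with the kernel and sum: 2·-1 + 3·1 + 3·1 + 2·1 + 1·3 + 4·1.
Output[0,1]: The receptive field on the input at this output position is [4 3 4 / 2 3 4 / 4 4 3]. Elementwise product with the kernel and sum: 4·-1 + 4·1 + 2·1 + 3·1 + 4·3 + 4·1.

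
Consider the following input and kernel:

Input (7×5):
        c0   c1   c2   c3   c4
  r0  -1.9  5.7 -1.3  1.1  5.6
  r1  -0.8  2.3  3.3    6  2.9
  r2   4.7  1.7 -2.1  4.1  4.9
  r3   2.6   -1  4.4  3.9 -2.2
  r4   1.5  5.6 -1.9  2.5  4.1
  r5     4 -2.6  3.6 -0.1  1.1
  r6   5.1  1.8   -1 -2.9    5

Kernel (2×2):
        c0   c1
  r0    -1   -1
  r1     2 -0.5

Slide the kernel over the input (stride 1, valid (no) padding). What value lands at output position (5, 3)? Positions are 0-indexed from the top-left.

The receptive field on the input at this output position is [-0.1 1.1 / -2.9 5]. Elementwise product with the kernel and sum: -0.1·-1 + 1.1·-1 + -2.9·2 + 5·-0.5.

-9.3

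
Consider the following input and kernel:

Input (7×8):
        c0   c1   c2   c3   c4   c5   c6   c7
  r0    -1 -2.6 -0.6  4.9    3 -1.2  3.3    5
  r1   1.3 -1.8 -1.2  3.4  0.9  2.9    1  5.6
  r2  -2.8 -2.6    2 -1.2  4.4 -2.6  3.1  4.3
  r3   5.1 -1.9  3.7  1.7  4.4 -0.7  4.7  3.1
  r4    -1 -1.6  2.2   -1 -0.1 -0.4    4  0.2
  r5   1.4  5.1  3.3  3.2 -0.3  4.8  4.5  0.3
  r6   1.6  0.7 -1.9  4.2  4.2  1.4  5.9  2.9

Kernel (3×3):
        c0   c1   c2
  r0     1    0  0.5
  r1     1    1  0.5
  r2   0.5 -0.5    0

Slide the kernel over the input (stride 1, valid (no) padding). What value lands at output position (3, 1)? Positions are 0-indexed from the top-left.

The receptive field on the input at this output position is [-1.9 3.7 1.7 / -1.6 2.2 -1 / 5.1 3.3 3.2]. Elementwise product with the kernel and sum: -1.9·1 + 1.7·0.5 + -1.6·1 + 2.2·1 + -1·0.5 + 5.1·0.5 + 3.3·-0.5.

-0.05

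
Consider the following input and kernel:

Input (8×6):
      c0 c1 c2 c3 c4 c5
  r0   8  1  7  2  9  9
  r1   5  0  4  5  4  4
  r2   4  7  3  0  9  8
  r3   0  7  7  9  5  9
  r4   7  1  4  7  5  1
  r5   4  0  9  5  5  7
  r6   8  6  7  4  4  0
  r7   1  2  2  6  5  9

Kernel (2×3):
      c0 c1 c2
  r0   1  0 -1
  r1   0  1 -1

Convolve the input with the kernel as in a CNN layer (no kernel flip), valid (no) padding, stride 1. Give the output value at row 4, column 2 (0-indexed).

-1

The receptive field on the input at this output position is [4 7 5 / 9 5 5]. Elementwise product with the kernel and sum: 4·1 + 5·-1 + 5·1 + 5·-1.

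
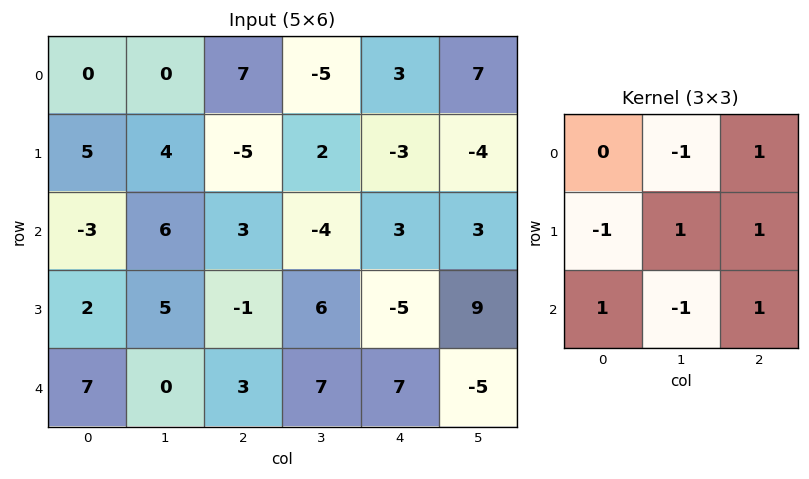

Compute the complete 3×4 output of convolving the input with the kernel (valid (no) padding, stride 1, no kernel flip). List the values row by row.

-5 -20 22 -9
-1 12 -21 29
9 -3 12 -7

Output[0,0]: The receptive field on the input at this output position is [0 0 7 / 5 4 -5 / -3 6 3]. Elementwise product with the kernel and sum: 0·-1 + 7·1 + 5·-1 + 4·1 + -5·1 + -3·1 + 6·-1 + 3·1.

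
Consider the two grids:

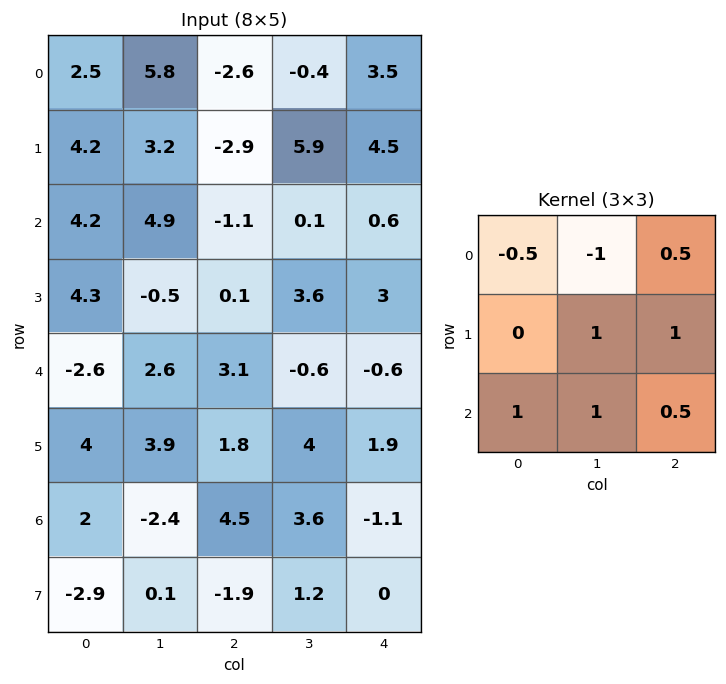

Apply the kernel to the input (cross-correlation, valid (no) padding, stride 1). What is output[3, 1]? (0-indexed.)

12.15

The receptive field on the input at this output position is [-0.5 0.1 3.6 / 2.6 3.1 -0.6 / 3.9 1.8 4]. Elementwise product with the kernel and sum: -0.5·-0.5 + 0.1·-1 + 3.6·0.5 + 3.1·1 + -0.6·1 + 3.9·1 + 1.8·1 + 4·0.5.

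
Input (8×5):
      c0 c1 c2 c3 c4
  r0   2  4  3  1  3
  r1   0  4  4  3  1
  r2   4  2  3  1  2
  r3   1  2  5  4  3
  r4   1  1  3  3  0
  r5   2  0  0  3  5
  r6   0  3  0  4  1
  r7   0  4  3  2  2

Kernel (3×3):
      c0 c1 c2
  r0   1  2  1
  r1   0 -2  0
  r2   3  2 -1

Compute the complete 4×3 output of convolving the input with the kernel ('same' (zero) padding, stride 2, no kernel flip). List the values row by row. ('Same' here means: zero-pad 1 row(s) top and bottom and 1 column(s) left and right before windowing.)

-8 11 5
-4 21 19
6 7 29
0 19 21

Output[0,0]: The receptive field on the zero-padded input at this output position is [0 0 0 / 0 2 4 / 0 0 4]. Elementwise product with the kernel and sum: 0·1 + 0·2 + 0·1 + 2·-2 + 0·3 + 0·2 + 4·-1.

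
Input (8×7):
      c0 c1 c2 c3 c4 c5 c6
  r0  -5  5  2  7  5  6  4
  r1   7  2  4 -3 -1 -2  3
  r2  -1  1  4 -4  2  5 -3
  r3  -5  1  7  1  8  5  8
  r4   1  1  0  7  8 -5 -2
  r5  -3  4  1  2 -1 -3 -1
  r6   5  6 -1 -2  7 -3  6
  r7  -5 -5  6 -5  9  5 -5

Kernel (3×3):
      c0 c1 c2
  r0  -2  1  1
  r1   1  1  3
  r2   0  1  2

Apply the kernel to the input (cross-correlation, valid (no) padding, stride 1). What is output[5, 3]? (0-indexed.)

The receptive field on the input at this output position is [2 -1 -3 / -2 7 -3 / -5 9 5]. Elementwise product with the kernel and sum: 2·-2 + -1·1 + -3·1 + -2·1 + 7·1 + -3·3 + 9·1 + 5·2.

7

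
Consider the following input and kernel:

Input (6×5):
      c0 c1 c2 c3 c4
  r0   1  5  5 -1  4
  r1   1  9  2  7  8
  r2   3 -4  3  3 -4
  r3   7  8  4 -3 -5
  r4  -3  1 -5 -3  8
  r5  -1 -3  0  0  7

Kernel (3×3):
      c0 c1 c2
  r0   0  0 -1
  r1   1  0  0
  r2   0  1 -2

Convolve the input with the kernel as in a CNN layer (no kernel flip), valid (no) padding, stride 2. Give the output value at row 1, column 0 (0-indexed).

The receptive field on the input at this output position is [3 -4 3 / 7 8 4 / -3 1 -5]. Elementwise product with the kernel and sum: 3·-1 + 7·1 + 1·1 + -5·-2.

15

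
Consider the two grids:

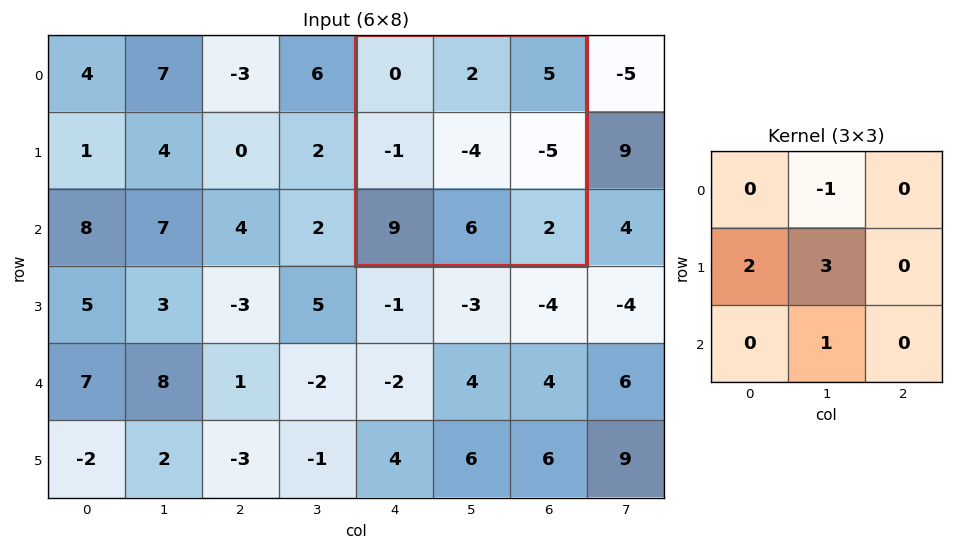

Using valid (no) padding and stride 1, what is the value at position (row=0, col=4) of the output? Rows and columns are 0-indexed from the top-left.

-10

The receptive field on the input at this output position is [0 2 5 / -1 -4 -5 / 9 6 2]. Elementwise product with the kernel and sum: 2·-1 + -1·2 + -4·3 + 6·1.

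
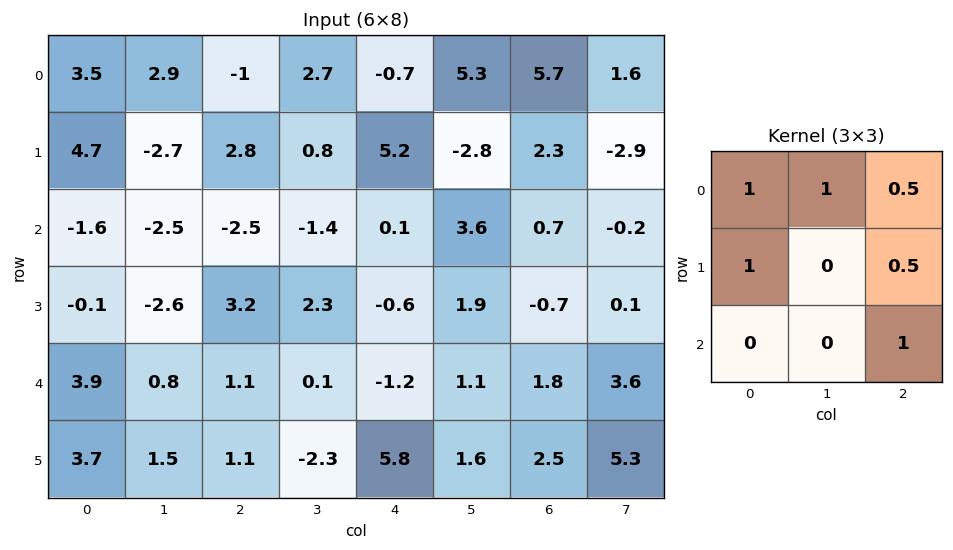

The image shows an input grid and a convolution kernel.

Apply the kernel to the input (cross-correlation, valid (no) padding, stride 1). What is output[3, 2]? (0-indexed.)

The receptive field on the input at this output position is [3.2 2.3 -0.6 / 1.1 0.1 -1.2 / 1.1 -2.3 5.8]. Elementwise product with the kernel and sum: 3.2·1 + 2.3·1 + -0.6·0.5 + 1.1·1 + -1.2·0.5 + 5.8·1.

11.5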